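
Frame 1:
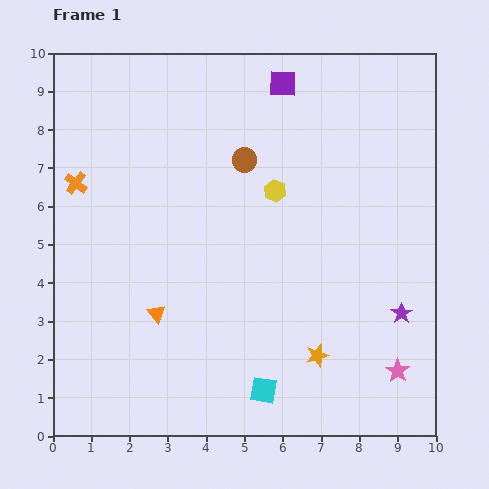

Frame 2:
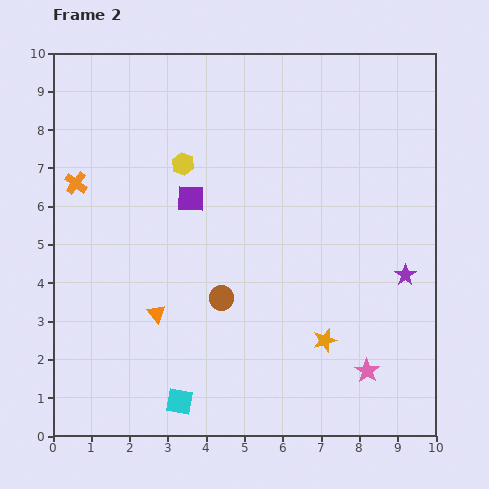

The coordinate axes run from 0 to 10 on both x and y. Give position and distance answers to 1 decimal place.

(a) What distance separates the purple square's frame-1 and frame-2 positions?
3.8

The purple square moved from (6.0, 9.2) to (3.6, 6.2), a distance of √(2.4² + 3.0²) ≈ 3.8.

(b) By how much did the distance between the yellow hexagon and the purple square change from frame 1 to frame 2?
-1.9

Distance in frame 1: 2.8. Distance in frame 2: 0.9.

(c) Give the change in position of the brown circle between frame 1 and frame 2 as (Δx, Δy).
(-0.6, -3.6)

The brown circle was at (5.0, 7.2) in frame 1 and (4.4, 3.6) in frame 2.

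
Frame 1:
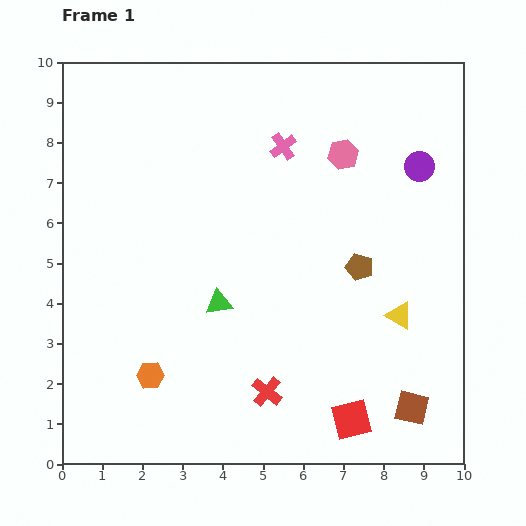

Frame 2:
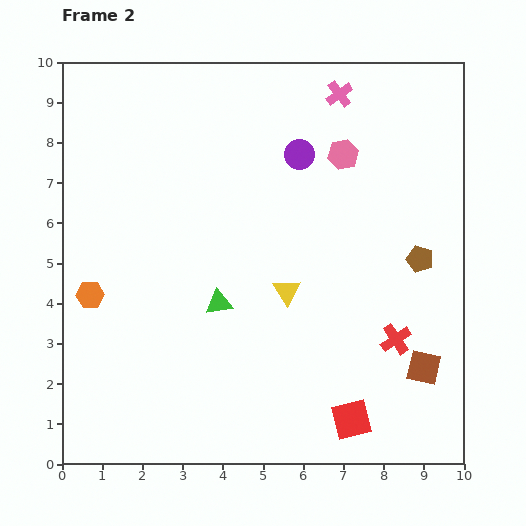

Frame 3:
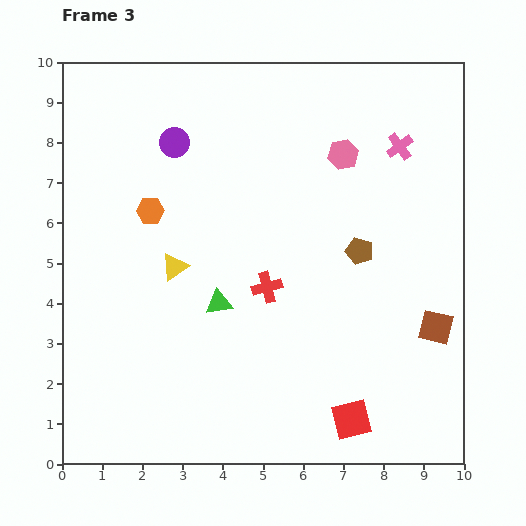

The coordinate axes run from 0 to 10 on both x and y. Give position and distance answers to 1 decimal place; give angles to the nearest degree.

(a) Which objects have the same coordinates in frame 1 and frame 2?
the red square, the green triangle, the pink hexagon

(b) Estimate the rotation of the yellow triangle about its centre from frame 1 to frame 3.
55° clockwise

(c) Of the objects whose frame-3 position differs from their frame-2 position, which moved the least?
the brown square

(moved 1.0)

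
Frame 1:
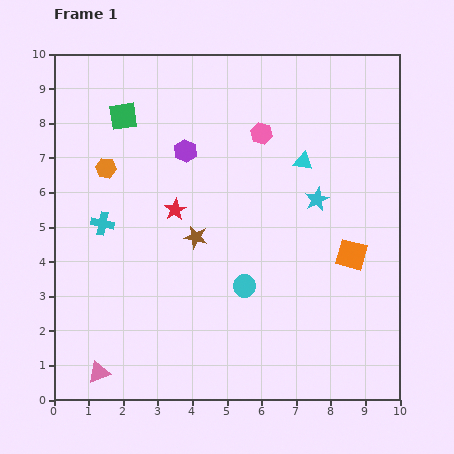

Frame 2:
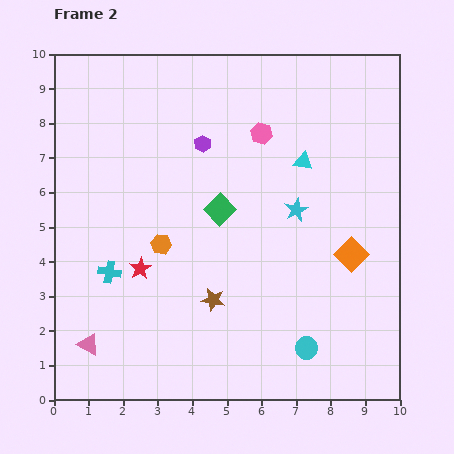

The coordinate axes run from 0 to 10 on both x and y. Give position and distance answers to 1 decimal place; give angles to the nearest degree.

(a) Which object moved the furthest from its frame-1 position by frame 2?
the green square

(moved 3.9; next 2.7)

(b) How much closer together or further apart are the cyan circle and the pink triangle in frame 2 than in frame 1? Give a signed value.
+1.4

Distance in frame 1: 4.9. Distance in frame 2: 6.3.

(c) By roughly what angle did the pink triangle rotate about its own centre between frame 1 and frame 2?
48° clockwise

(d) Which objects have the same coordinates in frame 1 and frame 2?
the orange square, the pink hexagon, the cyan triangle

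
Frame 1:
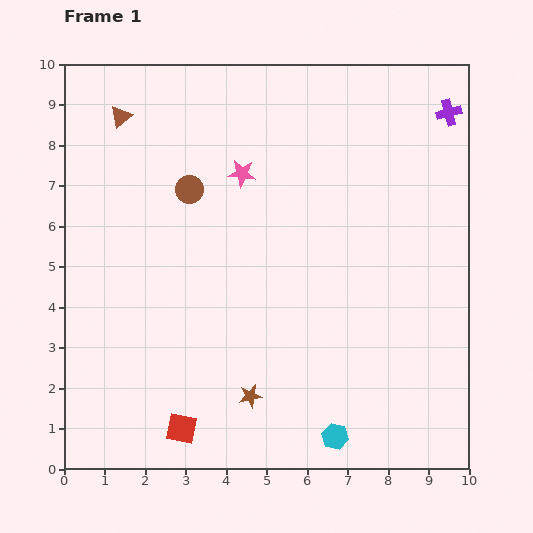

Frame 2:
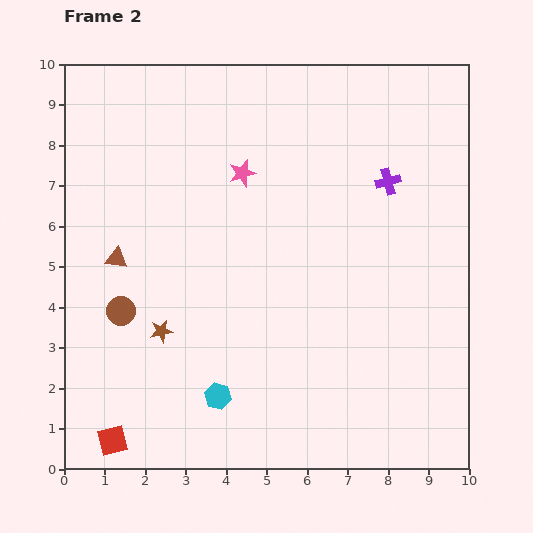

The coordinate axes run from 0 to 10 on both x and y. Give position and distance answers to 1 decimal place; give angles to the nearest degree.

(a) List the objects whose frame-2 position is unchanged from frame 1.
the pink star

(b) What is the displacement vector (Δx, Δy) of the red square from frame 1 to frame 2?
(-1.7, -0.3)

The red square was at (2.9, 1.0) in frame 1 and (1.2, 0.7) in frame 2.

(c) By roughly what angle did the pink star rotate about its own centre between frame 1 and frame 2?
22° counter-clockwise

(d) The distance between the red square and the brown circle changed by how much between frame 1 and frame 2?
-2.7

Distance in frame 1: 5.9. Distance in frame 2: 3.2.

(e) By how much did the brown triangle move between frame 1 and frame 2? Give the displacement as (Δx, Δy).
(-0.1, -3.5)

The brown triangle was at (1.4, 8.7) in frame 1 and (1.3, 5.2) in frame 2.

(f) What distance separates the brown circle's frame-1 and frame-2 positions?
3.4

The brown circle moved from (3.1, 6.9) to (1.4, 3.9), a distance of √(1.7² + 3.0²) ≈ 3.4.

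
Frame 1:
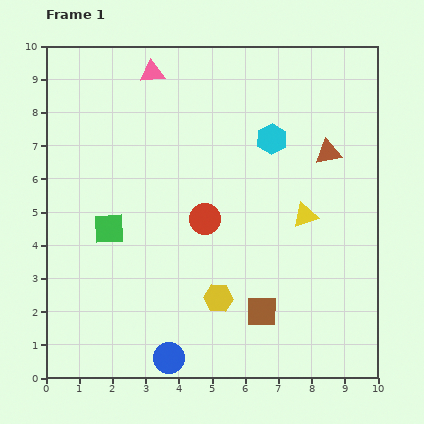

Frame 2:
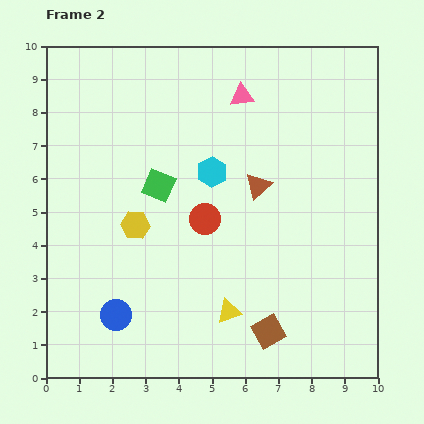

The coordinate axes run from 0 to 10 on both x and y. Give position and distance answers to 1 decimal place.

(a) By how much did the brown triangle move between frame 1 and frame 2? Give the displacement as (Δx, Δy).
(-2.1, -1.0)

The brown triangle was at (8.5, 6.8) in frame 1 and (6.4, 5.8) in frame 2.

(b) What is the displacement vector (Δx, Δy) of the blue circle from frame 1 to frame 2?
(-1.6, 1.3)

The blue circle was at (3.7, 0.6) in frame 1 and (2.1, 1.9) in frame 2.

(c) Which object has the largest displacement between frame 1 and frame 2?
the yellow triangle

(moved 3.7; next 3.3)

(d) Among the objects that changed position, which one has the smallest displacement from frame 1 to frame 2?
the brown square

(moved 0.6)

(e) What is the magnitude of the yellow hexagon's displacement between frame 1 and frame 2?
3.3

The yellow hexagon moved from (5.2, 2.4) to (2.7, 4.6), a distance of √(2.5² + 2.2²) ≈ 3.3.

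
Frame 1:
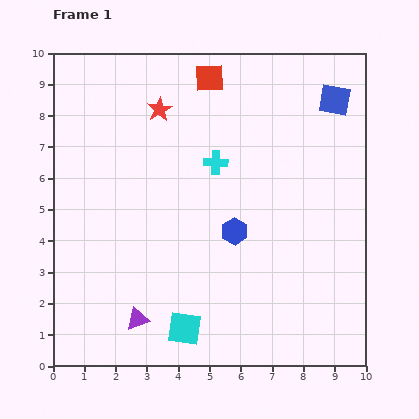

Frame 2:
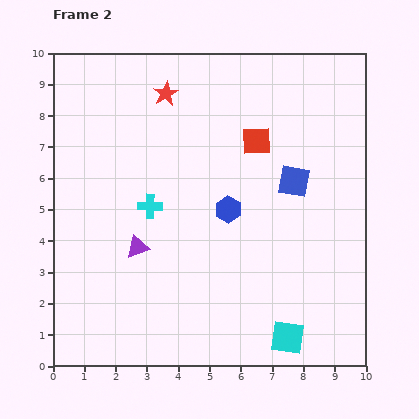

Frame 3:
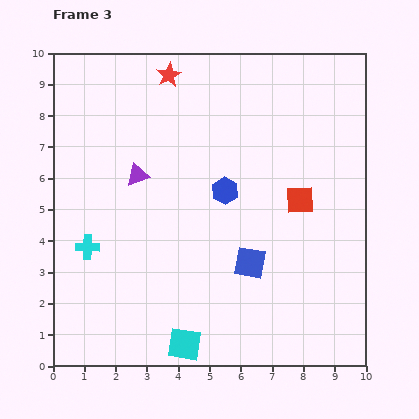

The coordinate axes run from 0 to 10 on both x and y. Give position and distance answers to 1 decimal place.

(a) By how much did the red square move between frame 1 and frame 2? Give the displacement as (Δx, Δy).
(1.5, -2.0)

The red square was at (5.0, 9.2) in frame 1 and (6.5, 7.2) in frame 2.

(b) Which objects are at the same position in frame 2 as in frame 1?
none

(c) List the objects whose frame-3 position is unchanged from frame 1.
none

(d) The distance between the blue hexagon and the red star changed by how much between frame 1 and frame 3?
-0.5

Distance in frame 1: 4.6. Distance in frame 3: 4.1.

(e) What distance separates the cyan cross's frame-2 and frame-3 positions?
2.4

The cyan cross moved from (3.1, 5.1) to (1.1, 3.8), a distance of √(2.0² + 1.3²) ≈ 2.4.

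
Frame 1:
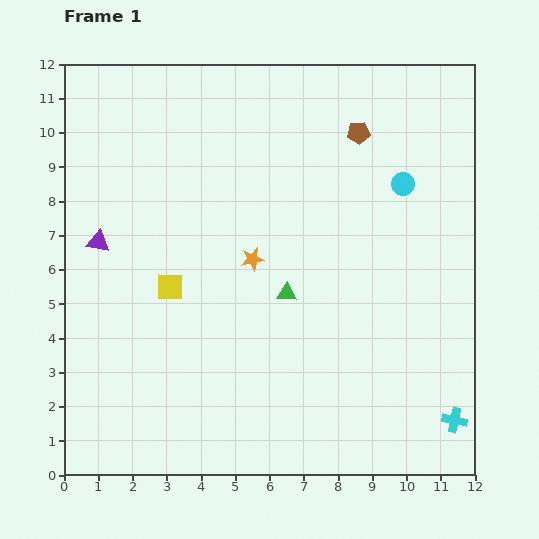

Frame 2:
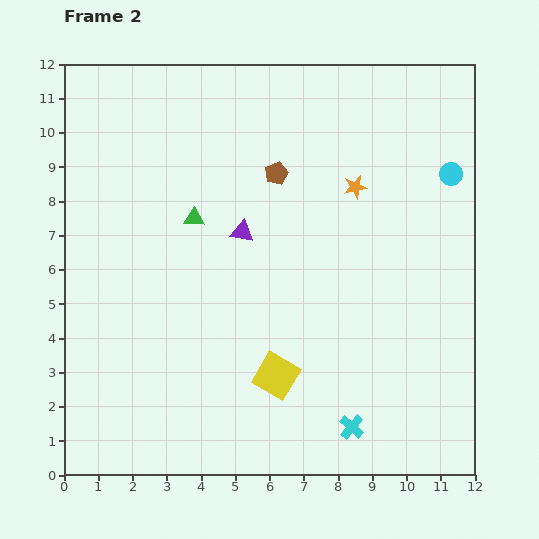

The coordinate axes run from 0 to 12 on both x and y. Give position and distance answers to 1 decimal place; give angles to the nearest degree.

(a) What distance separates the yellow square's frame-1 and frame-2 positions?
4.0

The yellow square moved from (3.1, 5.5) to (6.2, 2.9), a distance of √(3.1² + 2.6²) ≈ 4.0.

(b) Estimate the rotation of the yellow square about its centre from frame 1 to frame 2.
30° clockwise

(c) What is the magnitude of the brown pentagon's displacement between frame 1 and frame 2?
2.7

The brown pentagon moved from (8.6, 10.0) to (6.2, 8.8), a distance of √(2.4² + 1.2²) ≈ 2.7.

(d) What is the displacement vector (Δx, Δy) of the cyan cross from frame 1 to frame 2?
(-3.0, -0.2)

The cyan cross was at (11.4, 1.6) in frame 1 and (8.4, 1.4) in frame 2.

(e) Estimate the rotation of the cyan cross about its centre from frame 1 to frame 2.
29° clockwise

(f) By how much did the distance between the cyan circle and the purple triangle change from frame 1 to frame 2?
-2.8

Distance in frame 1: 9.1. Distance in frame 2: 6.3.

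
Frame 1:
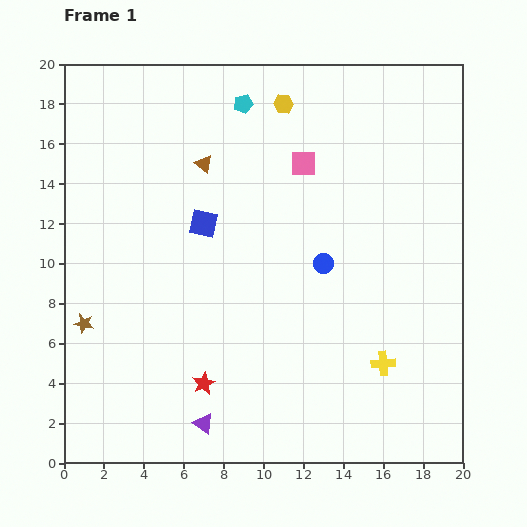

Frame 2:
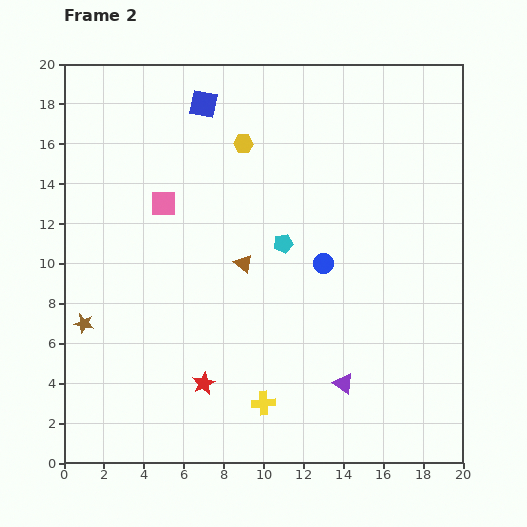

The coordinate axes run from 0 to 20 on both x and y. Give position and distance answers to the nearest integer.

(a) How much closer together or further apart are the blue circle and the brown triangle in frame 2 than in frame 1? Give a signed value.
-4

Distance in frame 1: 8. Distance in frame 2: 4.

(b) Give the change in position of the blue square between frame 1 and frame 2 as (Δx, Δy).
(0, 6)

The blue square was at (7, 12) in frame 1 and (7, 18) in frame 2.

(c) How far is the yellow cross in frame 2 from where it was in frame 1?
6

The yellow cross moved from (16, 5) to (10, 3), a distance of √(6² + 2²) ≈ 6.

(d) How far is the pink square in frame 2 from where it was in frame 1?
7

The pink square moved from (12, 15) to (5, 13), a distance of √(7² + 2²) ≈ 7.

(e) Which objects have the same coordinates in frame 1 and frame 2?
the brown star, the blue circle, the red star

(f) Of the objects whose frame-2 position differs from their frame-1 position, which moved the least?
the yellow hexagon

(moved 3)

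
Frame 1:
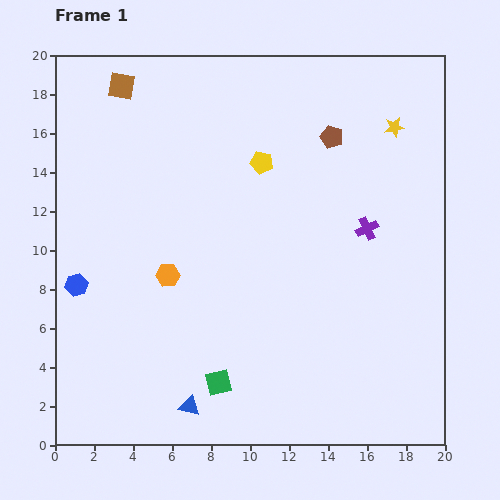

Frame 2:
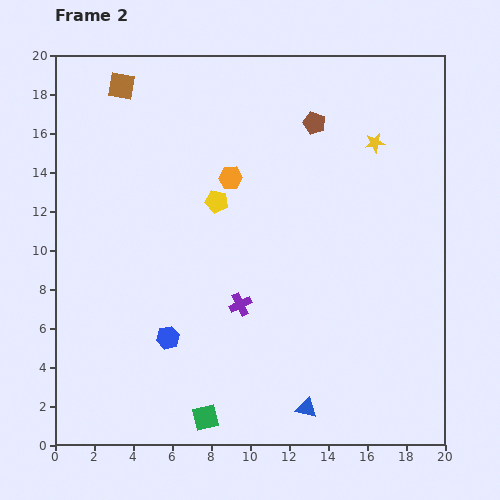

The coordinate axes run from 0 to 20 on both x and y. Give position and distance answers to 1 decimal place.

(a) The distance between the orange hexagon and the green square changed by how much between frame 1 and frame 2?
+6.3

Distance in frame 1: 6.1. Distance in frame 2: 12.4.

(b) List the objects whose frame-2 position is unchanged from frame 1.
the brown square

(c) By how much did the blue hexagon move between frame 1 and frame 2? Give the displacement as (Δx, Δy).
(4.7, -2.7)

The blue hexagon was at (1.1, 8.2) in frame 1 and (5.8, 5.5) in frame 2.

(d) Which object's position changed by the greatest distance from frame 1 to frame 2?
the purple cross

(moved 7.6; next 6.0)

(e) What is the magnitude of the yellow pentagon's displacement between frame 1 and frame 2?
3.0

The yellow pentagon moved from (10.6, 14.5) to (8.3, 12.5), a distance of √(2.3² + 2.0²) ≈ 3.0.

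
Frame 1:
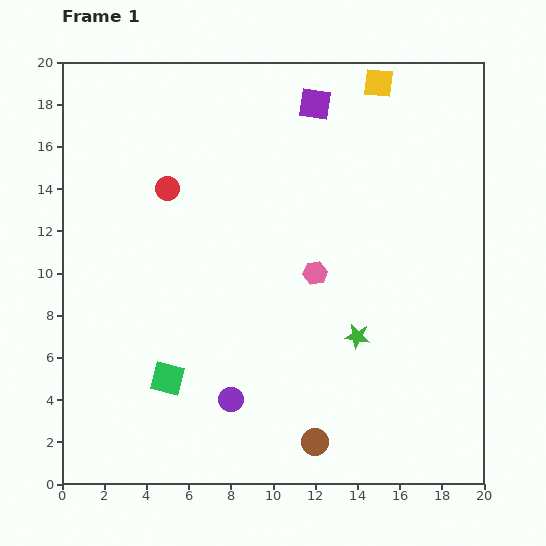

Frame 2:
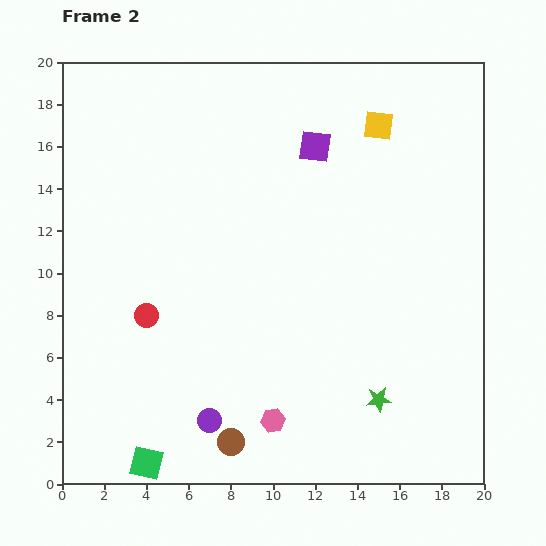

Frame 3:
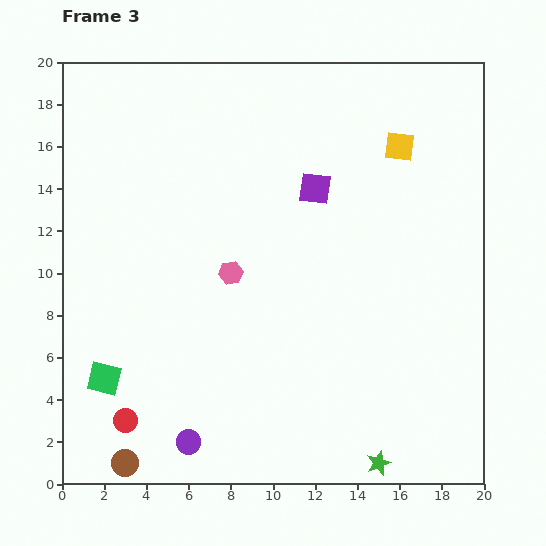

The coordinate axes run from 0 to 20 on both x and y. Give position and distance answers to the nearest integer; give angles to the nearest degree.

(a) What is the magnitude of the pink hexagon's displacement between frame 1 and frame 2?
7

The pink hexagon moved from (12, 10) to (10, 3), a distance of √(2² + 7²) ≈ 7.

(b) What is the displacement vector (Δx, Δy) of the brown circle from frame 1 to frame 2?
(-4, 0)

The brown circle was at (12, 2) in frame 1 and (8, 2) in frame 2.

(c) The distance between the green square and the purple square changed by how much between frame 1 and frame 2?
+2

Distance in frame 1: 15. Distance in frame 2: 17.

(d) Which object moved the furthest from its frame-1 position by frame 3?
the red circle

(moved 11; next 9)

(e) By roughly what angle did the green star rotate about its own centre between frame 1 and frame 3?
30° counter-clockwise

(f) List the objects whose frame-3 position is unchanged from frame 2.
none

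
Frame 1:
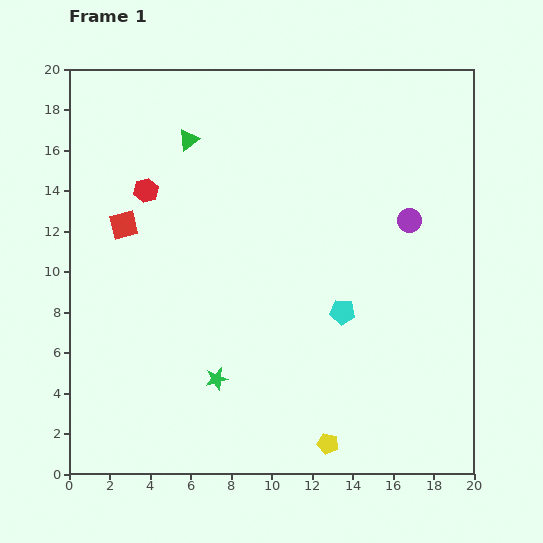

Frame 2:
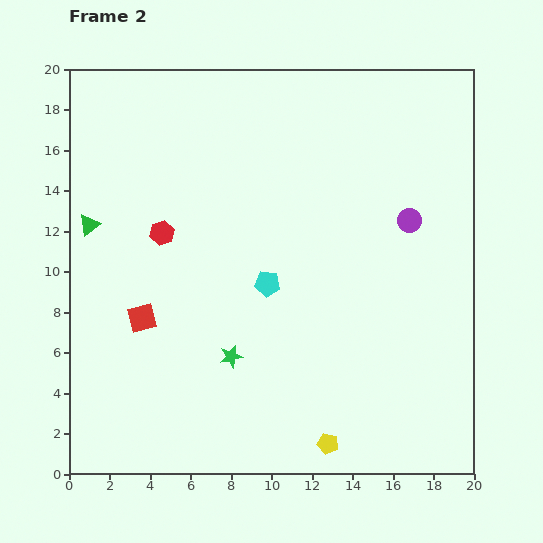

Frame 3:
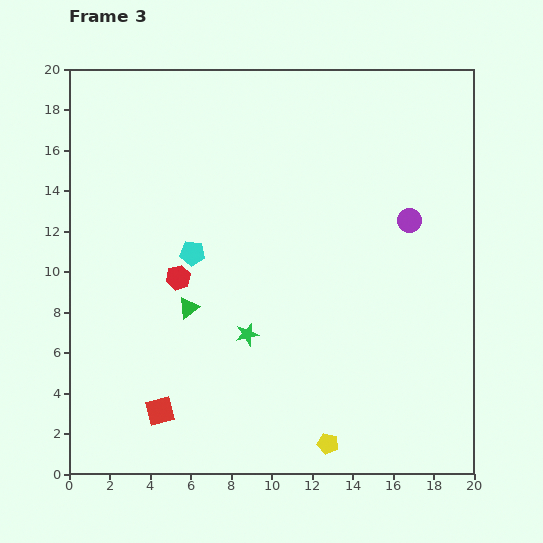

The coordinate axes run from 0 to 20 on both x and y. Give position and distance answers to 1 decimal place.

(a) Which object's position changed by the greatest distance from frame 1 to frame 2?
the green triangle

(moved 6.5; next 4.7)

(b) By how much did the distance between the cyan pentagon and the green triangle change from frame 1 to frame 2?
-2.1

Distance in frame 1: 11.4. Distance in frame 2: 9.3.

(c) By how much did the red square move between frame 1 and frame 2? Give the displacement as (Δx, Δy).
(0.9, -4.6)

The red square was at (2.7, 12.3) in frame 1 and (3.6, 7.7) in frame 2.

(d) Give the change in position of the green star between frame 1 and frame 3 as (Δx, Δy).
(1.5, 2.2)

The green star was at (7.3, 4.7) in frame 1 and (8.8, 6.9) in frame 3.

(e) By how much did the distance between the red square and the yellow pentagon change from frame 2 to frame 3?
-2.6

Distance in frame 2: 11.1. Distance in frame 3: 8.5.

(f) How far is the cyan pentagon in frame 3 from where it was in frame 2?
4.0

The cyan pentagon moved from (9.8, 9.4) to (6.1, 10.9), a distance of √(3.7² + 1.5²) ≈ 4.0.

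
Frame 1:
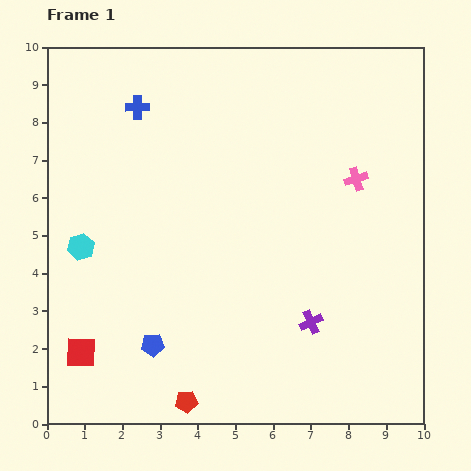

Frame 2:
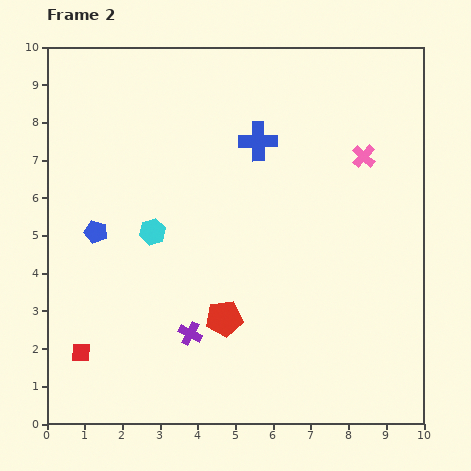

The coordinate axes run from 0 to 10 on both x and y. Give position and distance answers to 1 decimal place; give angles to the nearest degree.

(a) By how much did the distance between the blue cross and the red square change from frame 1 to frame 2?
+0.6

Distance in frame 1: 6.7. Distance in frame 2: 7.3.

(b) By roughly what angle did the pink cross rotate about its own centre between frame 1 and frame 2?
30° counter-clockwise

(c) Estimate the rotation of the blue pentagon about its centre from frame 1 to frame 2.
20° clockwise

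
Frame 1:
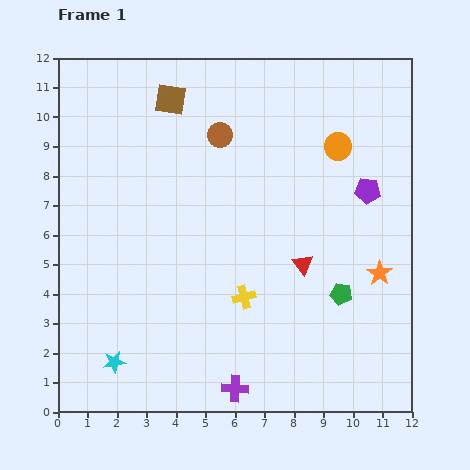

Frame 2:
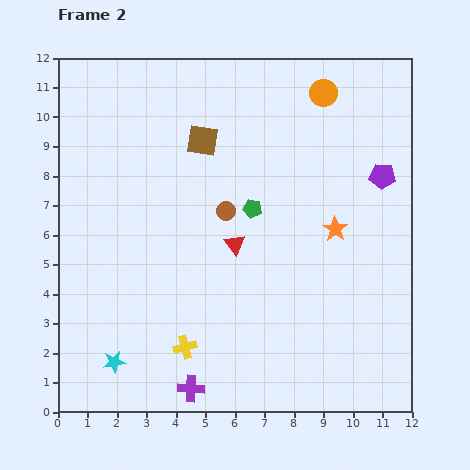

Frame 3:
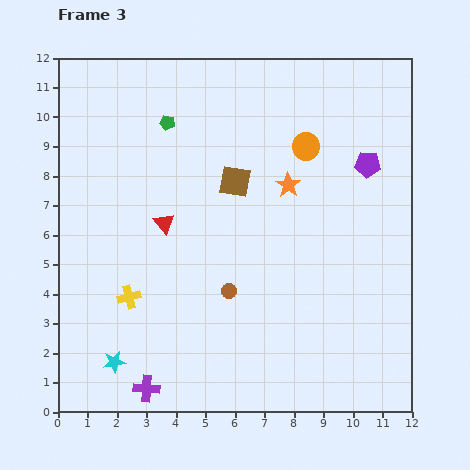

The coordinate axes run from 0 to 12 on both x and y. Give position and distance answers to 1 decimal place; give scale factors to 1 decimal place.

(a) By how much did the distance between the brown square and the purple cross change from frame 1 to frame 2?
-1.6

Distance in frame 1: 10.0. Distance in frame 2: 8.4.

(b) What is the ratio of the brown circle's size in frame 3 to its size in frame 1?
0.6×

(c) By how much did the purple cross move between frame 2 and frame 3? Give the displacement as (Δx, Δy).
(-1.5, 0.0)

The purple cross was at (4.5, 0.8) in frame 2 and (3.0, 0.8) in frame 3.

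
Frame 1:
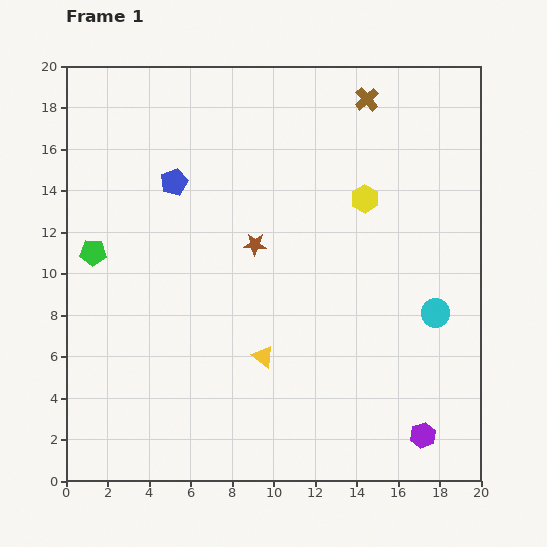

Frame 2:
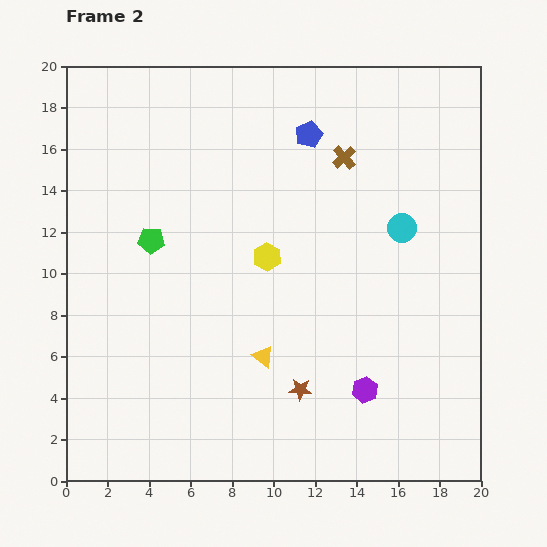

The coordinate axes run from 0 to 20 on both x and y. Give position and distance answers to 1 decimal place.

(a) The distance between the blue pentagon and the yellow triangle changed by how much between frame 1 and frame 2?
+1.5

Distance in frame 1: 9.4. Distance in frame 2: 10.9.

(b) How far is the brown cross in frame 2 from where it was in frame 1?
3.0

The brown cross moved from (14.5, 18.4) to (13.4, 15.6), a distance of √(1.1² + 2.8²) ≈ 3.0.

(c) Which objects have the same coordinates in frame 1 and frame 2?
the yellow triangle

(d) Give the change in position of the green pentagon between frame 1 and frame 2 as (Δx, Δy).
(2.8, 0.6)

The green pentagon was at (1.3, 11.0) in frame 1 and (4.1, 11.6) in frame 2.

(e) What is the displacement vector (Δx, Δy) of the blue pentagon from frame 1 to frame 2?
(6.5, 2.3)

The blue pentagon was at (5.2, 14.4) in frame 1 and (11.7, 16.7) in frame 2.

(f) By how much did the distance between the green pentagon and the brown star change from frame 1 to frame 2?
+2.4

Distance in frame 1: 7.8. Distance in frame 2: 10.2.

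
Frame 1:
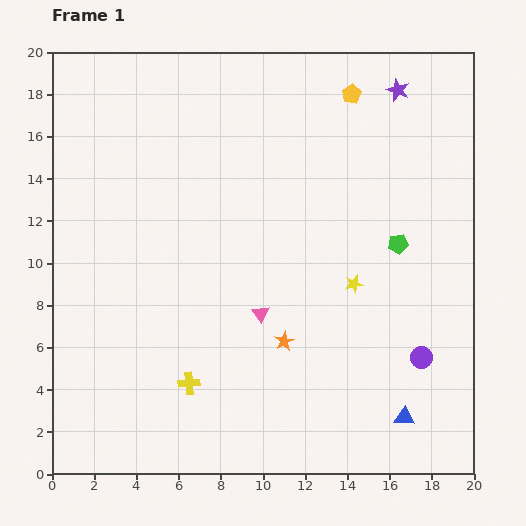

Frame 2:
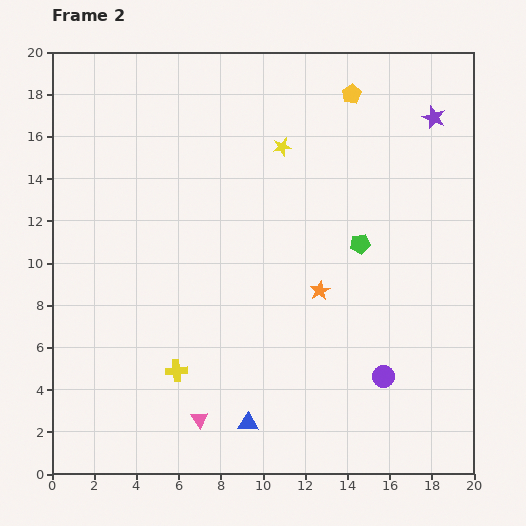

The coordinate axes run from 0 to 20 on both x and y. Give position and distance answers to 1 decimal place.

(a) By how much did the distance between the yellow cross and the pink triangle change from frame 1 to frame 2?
-2.2

Distance in frame 1: 4.7. Distance in frame 2: 2.5.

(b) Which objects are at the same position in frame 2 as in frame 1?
the yellow pentagon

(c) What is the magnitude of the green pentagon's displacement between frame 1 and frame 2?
1.8

The green pentagon moved from (16.4, 10.9) to (14.6, 10.9), a distance of √(1.8² + 0.0²) ≈ 1.8.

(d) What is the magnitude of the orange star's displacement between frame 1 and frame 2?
2.9

The orange star moved from (11.0, 6.3) to (12.7, 8.7), a distance of √(1.7² + 2.4²) ≈ 2.9.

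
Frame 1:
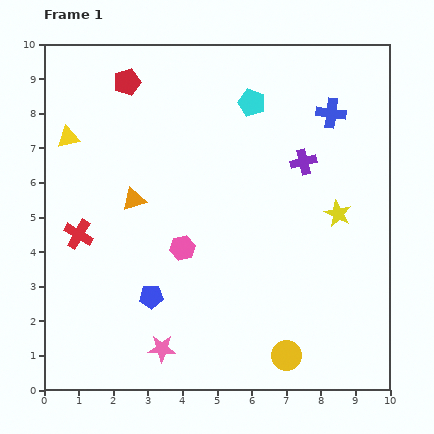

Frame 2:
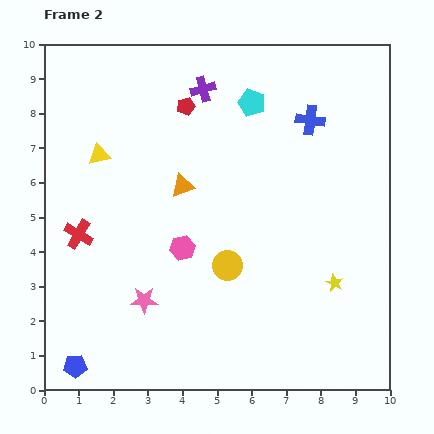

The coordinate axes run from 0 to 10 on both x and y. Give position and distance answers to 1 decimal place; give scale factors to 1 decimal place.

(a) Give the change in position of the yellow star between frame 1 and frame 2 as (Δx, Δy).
(-0.1, -2.0)

The yellow star was at (8.5, 5.1) in frame 1 and (8.4, 3.1) in frame 2.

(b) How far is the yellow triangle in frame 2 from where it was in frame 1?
1.0

The yellow triangle moved from (0.7, 7.3) to (1.6, 6.8), a distance of √(0.9² + 0.5²) ≈ 1.0.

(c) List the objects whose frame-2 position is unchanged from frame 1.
the cyan pentagon, the red cross, the pink hexagon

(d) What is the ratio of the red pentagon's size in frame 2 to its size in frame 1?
0.7×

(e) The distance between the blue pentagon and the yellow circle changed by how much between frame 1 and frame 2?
+1.0

Distance in frame 1: 4.3. Distance in frame 2: 5.3.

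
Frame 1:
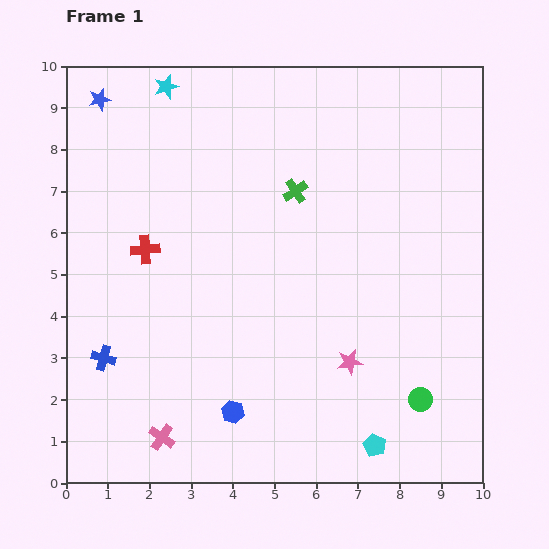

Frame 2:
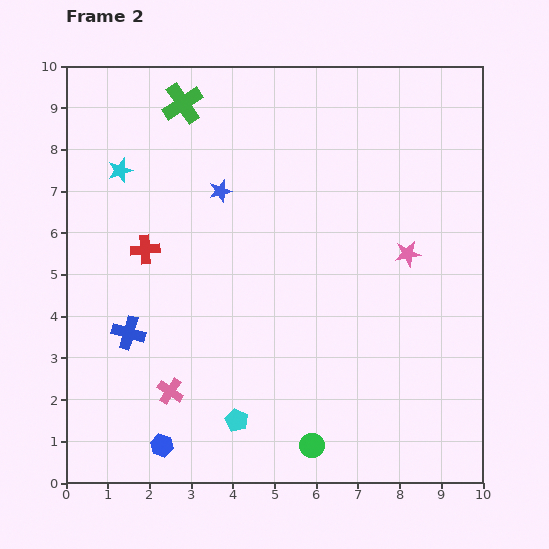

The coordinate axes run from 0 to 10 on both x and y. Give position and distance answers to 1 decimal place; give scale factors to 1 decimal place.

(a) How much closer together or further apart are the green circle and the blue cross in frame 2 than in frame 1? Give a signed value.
-2.5

Distance in frame 1: 7.7. Distance in frame 2: 5.2.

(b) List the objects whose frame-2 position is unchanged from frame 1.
the red cross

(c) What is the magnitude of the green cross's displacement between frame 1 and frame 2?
3.4

The green cross moved from (5.5, 7.0) to (2.8, 9.1), a distance of √(2.7² + 2.1²) ≈ 3.4.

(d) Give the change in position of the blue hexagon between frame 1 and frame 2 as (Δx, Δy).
(-1.7, -0.8)

The blue hexagon was at (4.0, 1.7) in frame 1 and (2.3, 0.9) in frame 2.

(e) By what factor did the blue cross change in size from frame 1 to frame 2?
1.3×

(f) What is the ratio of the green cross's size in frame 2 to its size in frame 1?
1.6×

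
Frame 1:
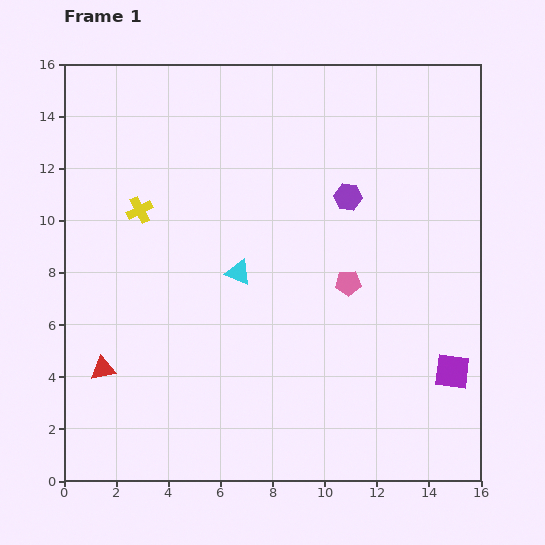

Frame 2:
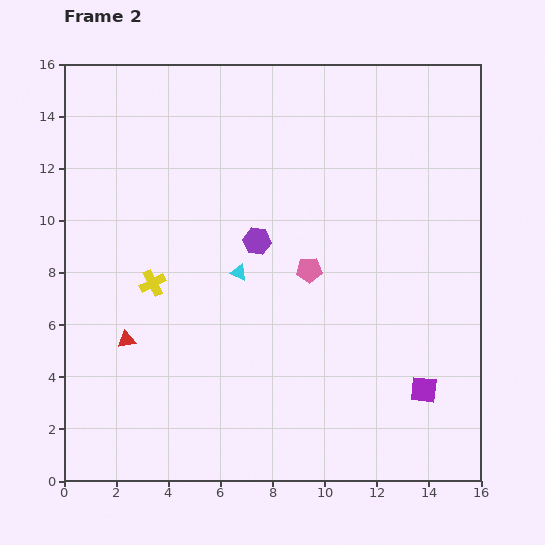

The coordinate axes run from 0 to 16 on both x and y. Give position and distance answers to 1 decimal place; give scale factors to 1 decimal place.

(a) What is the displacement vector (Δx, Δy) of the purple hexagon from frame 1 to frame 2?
(-3.5, -1.7)

The purple hexagon was at (10.9, 10.9) in frame 1 and (7.4, 9.2) in frame 2.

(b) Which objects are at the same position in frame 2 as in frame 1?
the cyan triangle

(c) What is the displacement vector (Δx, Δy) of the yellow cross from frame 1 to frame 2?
(0.5, -2.8)

The yellow cross was at (2.9, 10.4) in frame 1 and (3.4, 7.6) in frame 2.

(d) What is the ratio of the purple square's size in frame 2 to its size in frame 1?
0.7×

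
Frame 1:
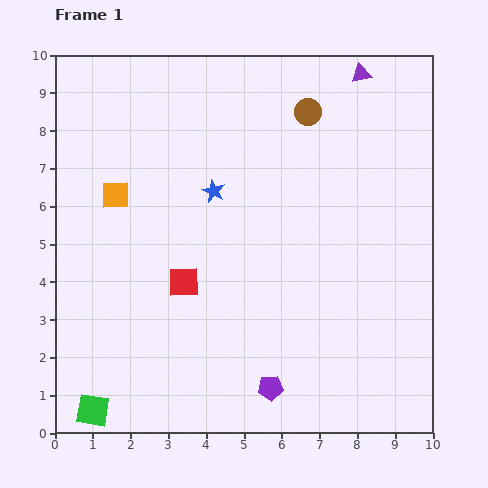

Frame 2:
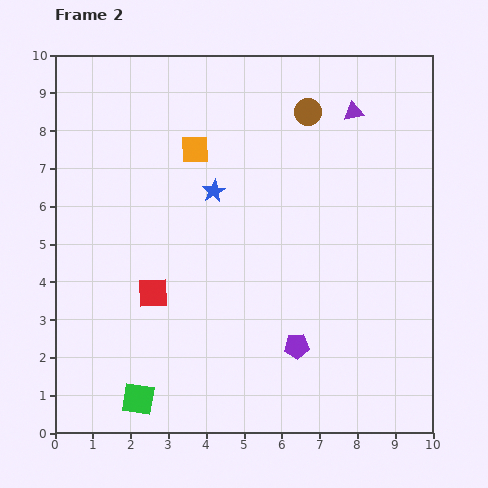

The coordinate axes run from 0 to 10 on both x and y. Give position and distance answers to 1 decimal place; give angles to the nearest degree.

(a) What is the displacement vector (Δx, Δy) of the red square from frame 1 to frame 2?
(-0.8, -0.3)

The red square was at (3.4, 4.0) in frame 1 and (2.6, 3.7) in frame 2.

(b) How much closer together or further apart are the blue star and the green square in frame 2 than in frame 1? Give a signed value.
-0.7

Distance in frame 1: 6.6. Distance in frame 2: 5.9.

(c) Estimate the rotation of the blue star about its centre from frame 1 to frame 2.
18° clockwise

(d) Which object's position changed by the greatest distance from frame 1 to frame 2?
the orange square

(moved 2.4; next 1.3)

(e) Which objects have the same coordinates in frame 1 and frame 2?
the blue star, the brown circle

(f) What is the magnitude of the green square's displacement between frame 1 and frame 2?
1.2

The green square moved from (1.0, 0.6) to (2.2, 0.9), a distance of √(1.2² + 0.3²) ≈ 1.2.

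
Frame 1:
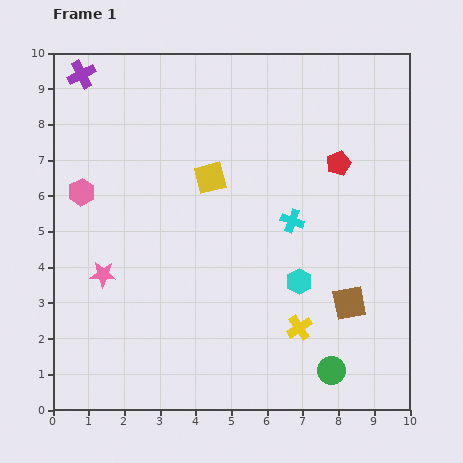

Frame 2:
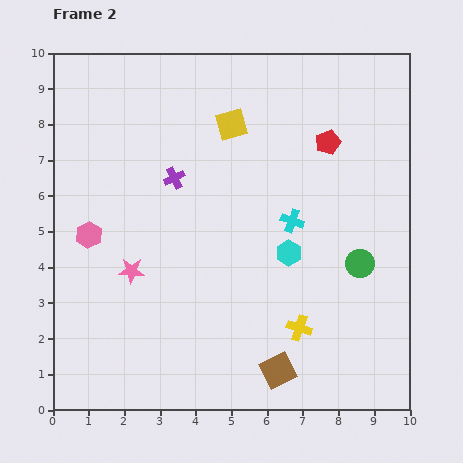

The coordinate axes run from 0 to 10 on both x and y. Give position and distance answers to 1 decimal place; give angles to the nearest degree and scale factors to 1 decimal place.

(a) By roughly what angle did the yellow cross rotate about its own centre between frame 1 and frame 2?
38° counter-clockwise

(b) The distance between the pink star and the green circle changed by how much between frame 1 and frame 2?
-0.5

Distance in frame 1: 6.9. Distance in frame 2: 6.4.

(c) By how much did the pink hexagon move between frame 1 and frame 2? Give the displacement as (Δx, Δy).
(0.2, -1.2)

The pink hexagon was at (0.8, 6.1) in frame 1 and (1.0, 4.9) in frame 2.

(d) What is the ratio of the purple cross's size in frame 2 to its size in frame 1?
0.8×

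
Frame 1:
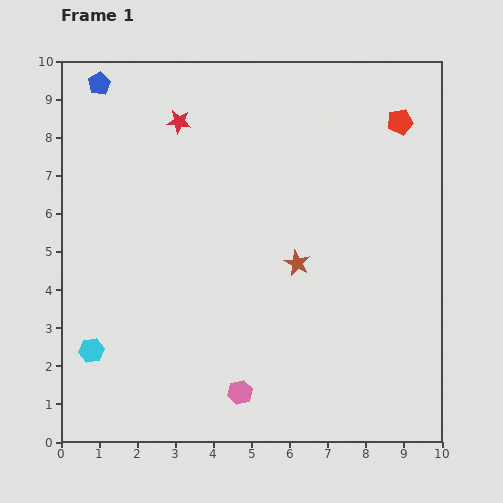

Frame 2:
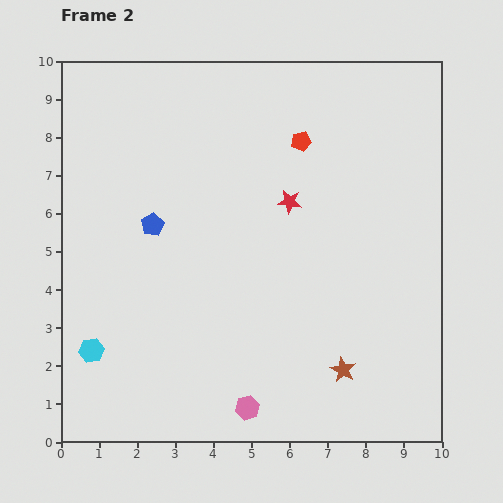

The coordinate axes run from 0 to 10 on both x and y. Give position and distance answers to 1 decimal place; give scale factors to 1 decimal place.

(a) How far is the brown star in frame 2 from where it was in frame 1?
3.0

The brown star moved from (6.2, 4.7) to (7.4, 1.9), a distance of √(1.2² + 2.8²) ≈ 3.0.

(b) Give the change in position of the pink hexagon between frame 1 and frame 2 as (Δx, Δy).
(0.2, -0.4)

The pink hexagon was at (4.7, 1.3) in frame 1 and (4.9, 0.9) in frame 2.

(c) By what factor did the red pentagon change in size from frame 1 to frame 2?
0.8×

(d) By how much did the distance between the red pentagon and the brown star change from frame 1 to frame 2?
+1.5

Distance in frame 1: 4.6. Distance in frame 2: 6.1.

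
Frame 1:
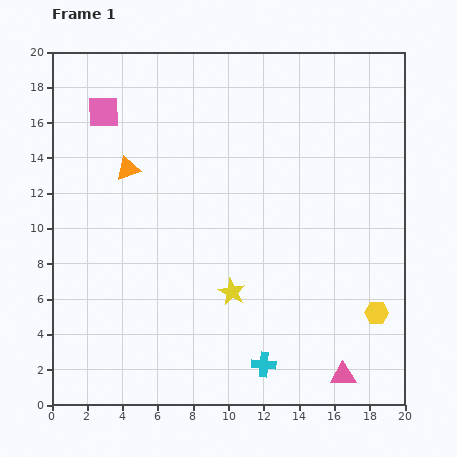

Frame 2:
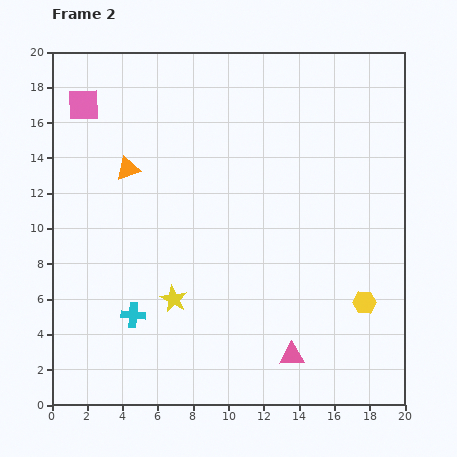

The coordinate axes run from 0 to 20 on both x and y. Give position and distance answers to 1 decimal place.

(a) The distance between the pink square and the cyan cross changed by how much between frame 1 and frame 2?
-4.7

Distance in frame 1: 16.9. Distance in frame 2: 12.2.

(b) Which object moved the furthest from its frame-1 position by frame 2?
the cyan cross

(moved 7.9; next 3.3)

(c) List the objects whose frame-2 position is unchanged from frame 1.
the orange triangle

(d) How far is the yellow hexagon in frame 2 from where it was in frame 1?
0.9

The yellow hexagon moved from (18.4, 5.2) to (17.7, 5.8), a distance of √(0.7² + 0.6²) ≈ 0.9.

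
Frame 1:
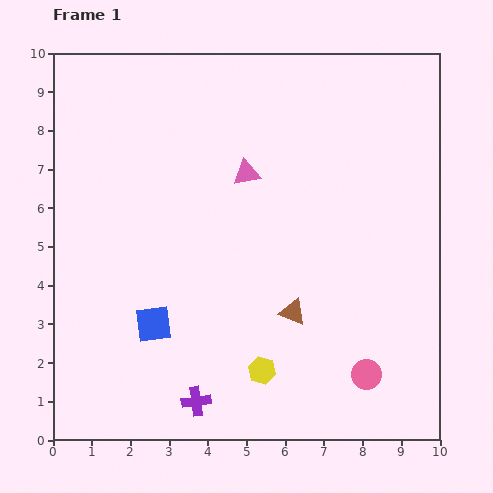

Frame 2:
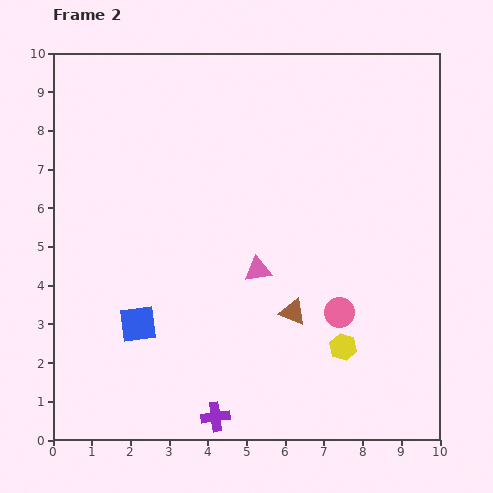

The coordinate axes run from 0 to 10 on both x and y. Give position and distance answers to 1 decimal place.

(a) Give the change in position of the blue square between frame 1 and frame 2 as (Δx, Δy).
(-0.4, 0.0)

The blue square was at (2.6, 3.0) in frame 1 and (2.2, 3.0) in frame 2.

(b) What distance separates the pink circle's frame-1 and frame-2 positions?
1.7

The pink circle moved from (8.1, 1.7) to (7.4, 3.3), a distance of √(0.7² + 1.6²) ≈ 1.7.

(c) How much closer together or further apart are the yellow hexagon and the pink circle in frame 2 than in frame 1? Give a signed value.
-1.8

Distance in frame 1: 2.7. Distance in frame 2: 0.9.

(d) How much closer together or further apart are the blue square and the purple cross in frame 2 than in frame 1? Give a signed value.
+0.8

Distance in frame 1: 2.3. Distance in frame 2: 3.1.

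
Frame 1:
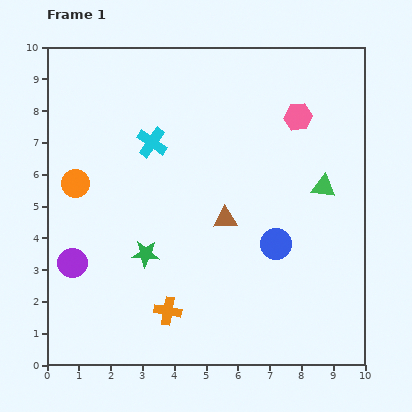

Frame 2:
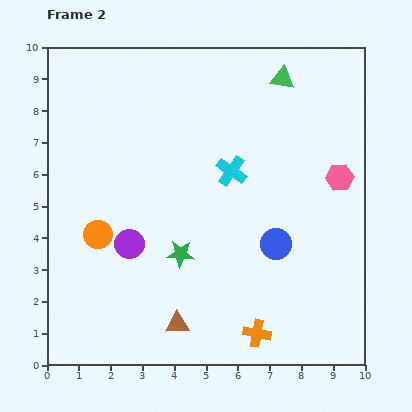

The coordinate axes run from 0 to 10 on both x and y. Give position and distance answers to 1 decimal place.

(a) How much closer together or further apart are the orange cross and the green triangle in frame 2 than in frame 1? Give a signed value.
+1.7

Distance in frame 1: 6.3. Distance in frame 2: 8.0.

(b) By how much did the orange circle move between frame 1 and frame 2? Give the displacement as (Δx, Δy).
(0.7, -1.6)

The orange circle was at (0.9, 5.7) in frame 1 and (1.6, 4.1) in frame 2.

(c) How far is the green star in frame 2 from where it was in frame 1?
1.1

The green star moved from (3.1, 3.5) to (4.2, 3.5), a distance of √(1.1² + 0.0²) ≈ 1.1.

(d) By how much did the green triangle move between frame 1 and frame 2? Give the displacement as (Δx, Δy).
(-1.3, 3.4)

The green triangle was at (8.7, 5.6) in frame 1 and (7.4, 9.0) in frame 2.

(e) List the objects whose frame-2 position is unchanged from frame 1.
the blue circle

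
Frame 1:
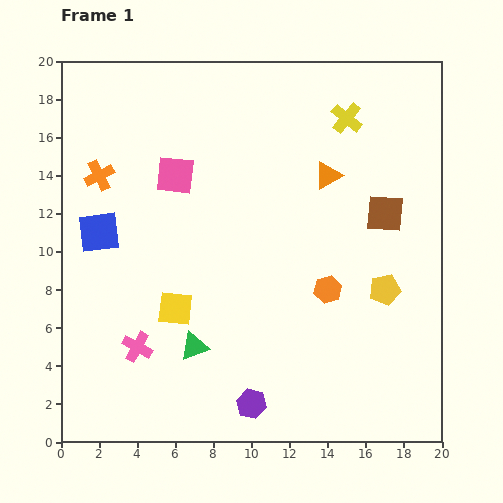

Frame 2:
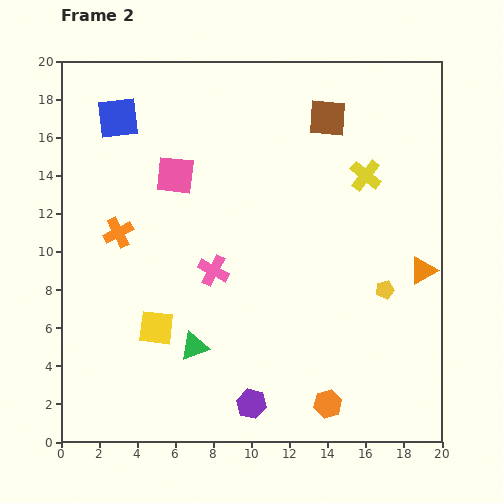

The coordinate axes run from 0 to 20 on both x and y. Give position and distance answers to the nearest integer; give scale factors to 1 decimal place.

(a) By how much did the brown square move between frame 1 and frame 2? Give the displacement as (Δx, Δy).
(-3, 5)

The brown square was at (17, 12) in frame 1 and (14, 17) in frame 2.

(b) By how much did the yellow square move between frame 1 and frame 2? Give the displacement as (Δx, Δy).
(-1, -1)

The yellow square was at (6, 7) in frame 1 and (5, 6) in frame 2.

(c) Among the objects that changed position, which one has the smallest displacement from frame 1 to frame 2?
the yellow square

(moved 1)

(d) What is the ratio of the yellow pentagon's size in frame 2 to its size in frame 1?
0.6×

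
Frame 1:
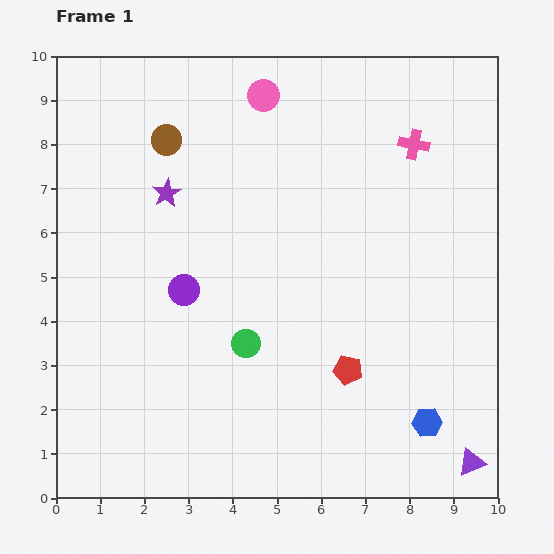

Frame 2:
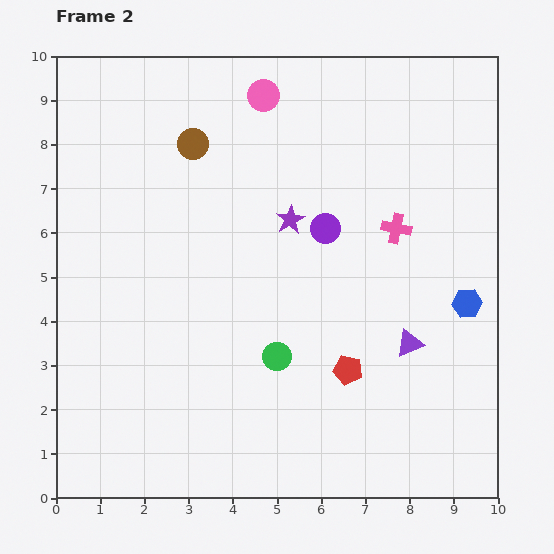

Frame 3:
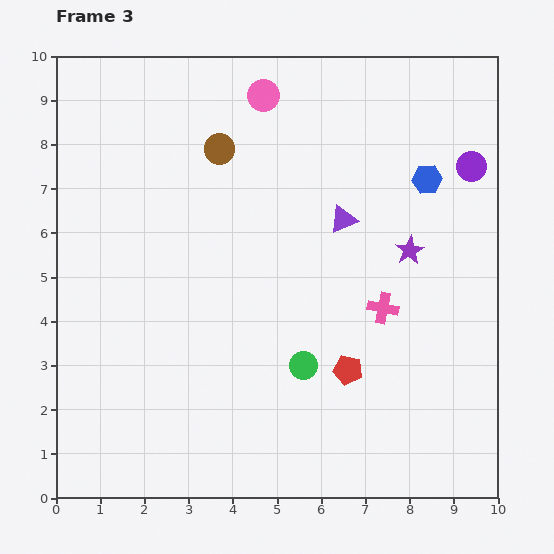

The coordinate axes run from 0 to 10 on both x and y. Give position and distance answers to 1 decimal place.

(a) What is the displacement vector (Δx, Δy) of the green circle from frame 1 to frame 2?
(0.7, -0.3)

The green circle was at (4.3, 3.5) in frame 1 and (5.0, 3.2) in frame 2.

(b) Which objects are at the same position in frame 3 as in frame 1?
the pink circle, the red pentagon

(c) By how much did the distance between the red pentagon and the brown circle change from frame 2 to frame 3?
-0.4

Distance in frame 2: 6.2. Distance in frame 3: 5.8.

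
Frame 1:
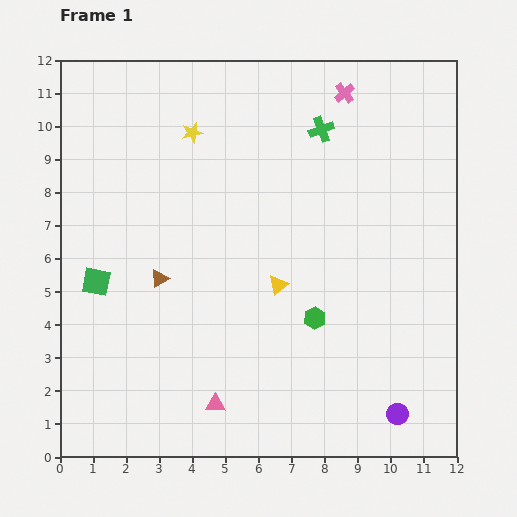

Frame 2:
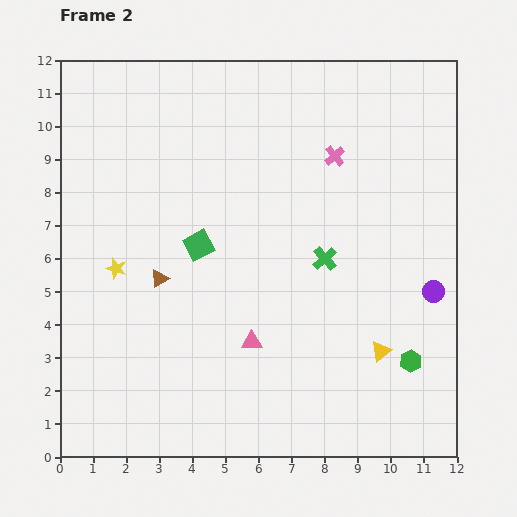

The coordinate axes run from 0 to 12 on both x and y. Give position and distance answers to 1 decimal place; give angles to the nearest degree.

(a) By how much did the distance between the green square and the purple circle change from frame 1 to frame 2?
-2.7

Distance in frame 1: 9.9. Distance in frame 2: 7.2.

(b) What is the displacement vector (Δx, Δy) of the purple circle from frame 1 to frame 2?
(1.1, 3.7)

The purple circle was at (10.2, 1.3) in frame 1 and (11.3, 5.0) in frame 2.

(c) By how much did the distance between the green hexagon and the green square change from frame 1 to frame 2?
+0.6

Distance in frame 1: 6.7. Distance in frame 2: 7.3.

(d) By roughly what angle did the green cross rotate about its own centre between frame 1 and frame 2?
21° counter-clockwise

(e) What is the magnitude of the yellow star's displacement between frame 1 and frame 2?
4.7

The yellow star moved from (4.0, 9.8) to (1.7, 5.7), a distance of √(2.3² + 4.1²) ≈ 4.7.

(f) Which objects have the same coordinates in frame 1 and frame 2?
the brown triangle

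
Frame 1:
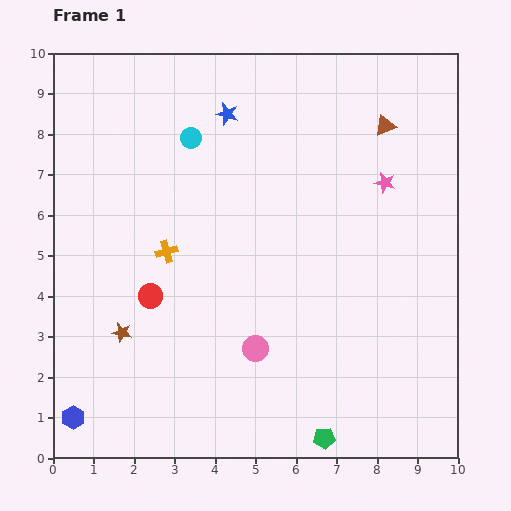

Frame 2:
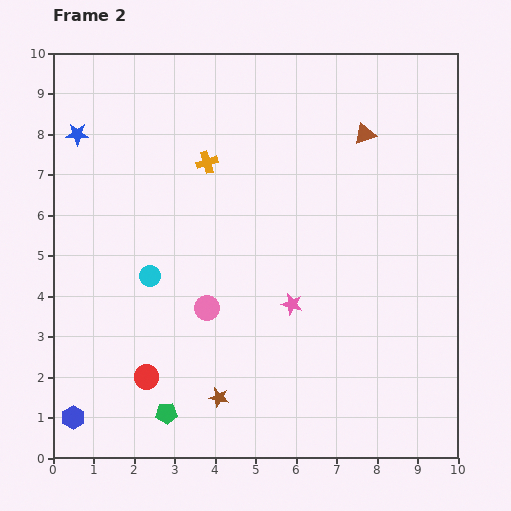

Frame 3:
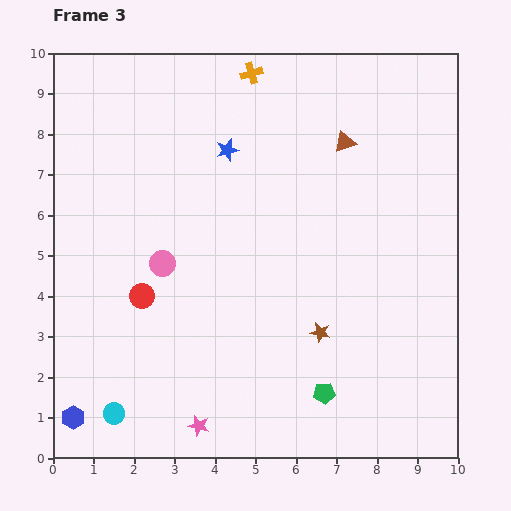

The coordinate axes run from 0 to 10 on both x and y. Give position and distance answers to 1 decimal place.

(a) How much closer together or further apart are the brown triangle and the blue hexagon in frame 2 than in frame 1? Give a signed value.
-0.5

Distance in frame 1: 10.5. Distance in frame 2: 10.0.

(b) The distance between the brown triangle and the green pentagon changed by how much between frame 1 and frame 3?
-1.6

Distance in frame 1: 7.8. Distance in frame 3: 6.2.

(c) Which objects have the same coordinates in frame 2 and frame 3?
the blue hexagon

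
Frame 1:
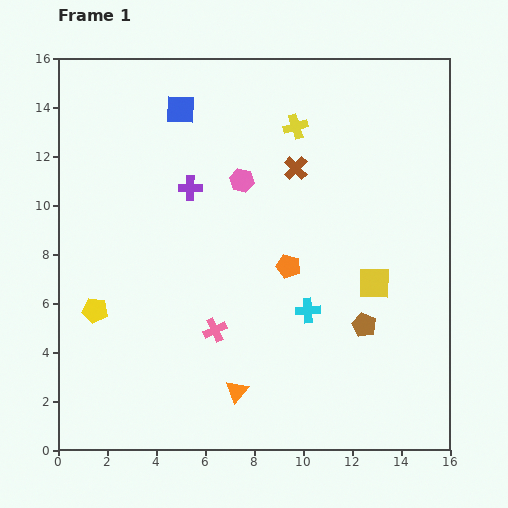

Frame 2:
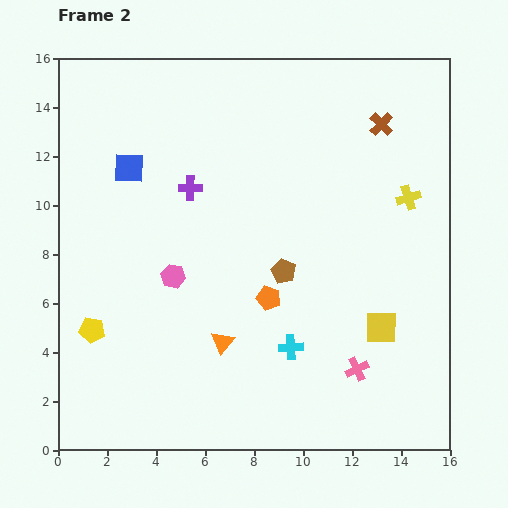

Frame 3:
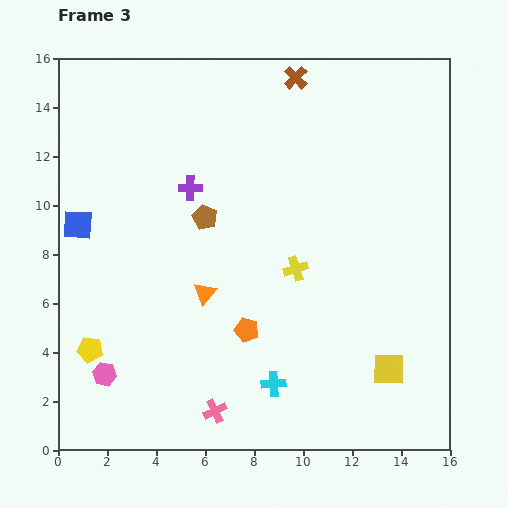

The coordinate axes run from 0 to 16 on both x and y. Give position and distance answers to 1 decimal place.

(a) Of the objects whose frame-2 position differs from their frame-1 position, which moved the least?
the yellow pentagon

(moved 0.8)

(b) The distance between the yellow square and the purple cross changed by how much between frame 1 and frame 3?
+2.5

Distance in frame 1: 8.5. Distance in frame 3: 11.0.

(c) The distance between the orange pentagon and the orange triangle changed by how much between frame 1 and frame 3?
-3.2

Distance in frame 1: 5.5. Distance in frame 3: 2.3.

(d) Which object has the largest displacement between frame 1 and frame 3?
the pink hexagon

(moved 9.7; next 7.8)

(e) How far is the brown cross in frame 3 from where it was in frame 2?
4.0

The brown cross moved from (13.2, 13.3) to (9.7, 15.2), a distance of √(3.5² + 1.9²) ≈ 4.0.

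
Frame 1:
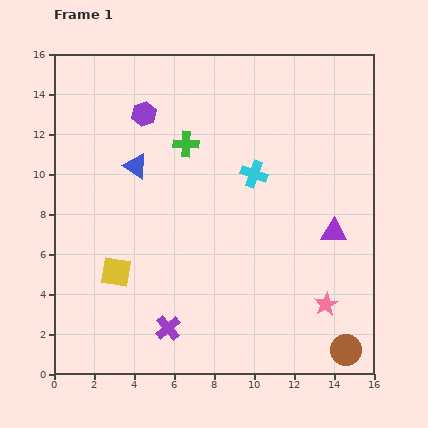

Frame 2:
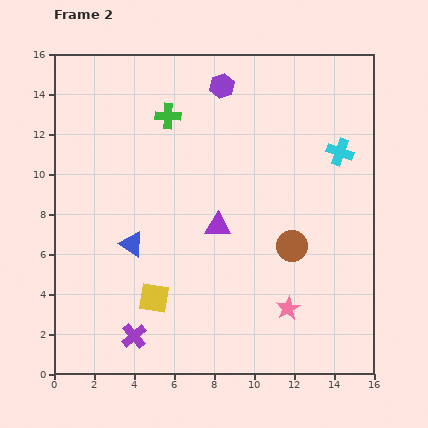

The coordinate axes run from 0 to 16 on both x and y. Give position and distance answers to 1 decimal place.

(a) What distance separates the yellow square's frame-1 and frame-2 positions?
2.3

The yellow square moved from (3.1, 5.1) to (5.0, 3.8), a distance of √(1.9² + 1.3²) ≈ 2.3.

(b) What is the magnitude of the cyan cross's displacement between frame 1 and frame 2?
4.4

The cyan cross moved from (10.0, 10.0) to (14.3, 11.1), a distance of √(4.3² + 1.1²) ≈ 4.4.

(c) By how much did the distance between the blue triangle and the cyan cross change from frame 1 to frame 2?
+5.5

Distance in frame 1: 5.9. Distance in frame 2: 11.4.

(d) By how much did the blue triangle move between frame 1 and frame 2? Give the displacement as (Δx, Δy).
(-0.2, -3.9)

The blue triangle was at (4.1, 10.4) in frame 1 and (3.9, 6.5) in frame 2.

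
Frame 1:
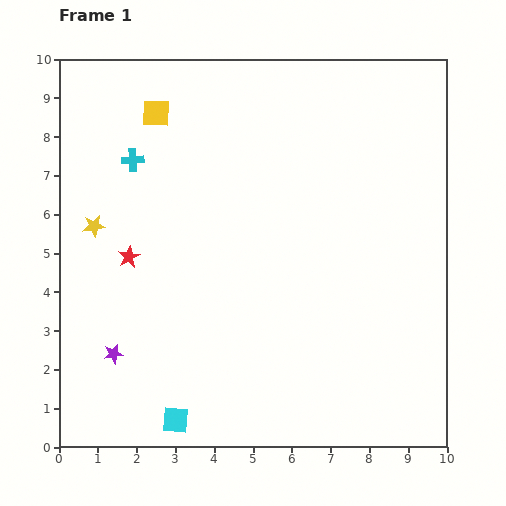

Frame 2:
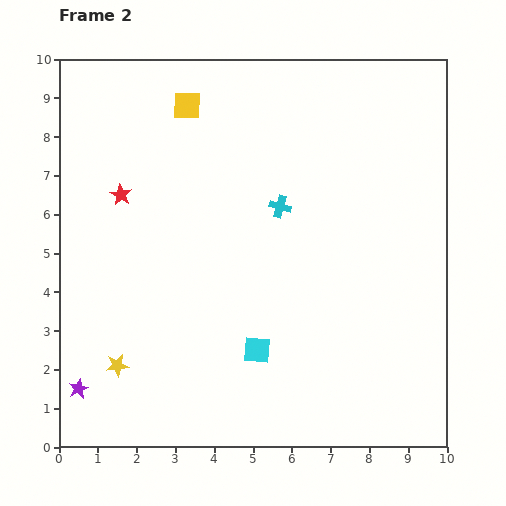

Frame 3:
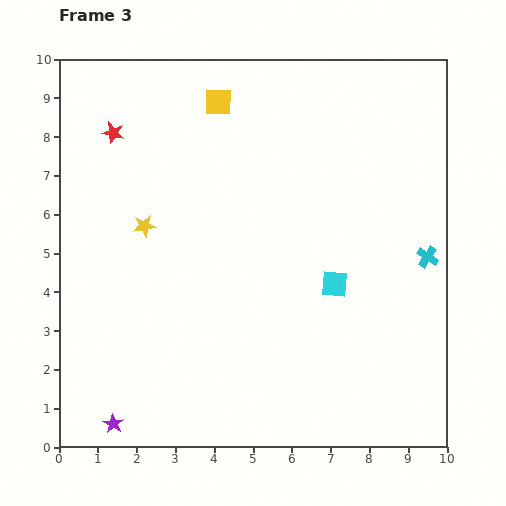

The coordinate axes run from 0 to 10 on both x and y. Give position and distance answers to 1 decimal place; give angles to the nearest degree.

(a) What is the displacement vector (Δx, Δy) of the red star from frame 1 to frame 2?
(-0.2, 1.6)

The red star was at (1.8, 4.9) in frame 1 and (1.6, 6.5) in frame 2.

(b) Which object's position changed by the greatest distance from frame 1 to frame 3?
the cyan cross

(moved 8.0; next 5.4)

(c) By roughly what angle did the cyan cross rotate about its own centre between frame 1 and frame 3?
36° clockwise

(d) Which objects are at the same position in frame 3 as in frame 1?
none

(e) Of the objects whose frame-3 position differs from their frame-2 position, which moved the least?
the yellow square

(moved 0.8)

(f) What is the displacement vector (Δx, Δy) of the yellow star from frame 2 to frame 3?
(0.7, 3.6)

The yellow star was at (1.5, 2.1) in frame 2 and (2.2, 5.7) in frame 3.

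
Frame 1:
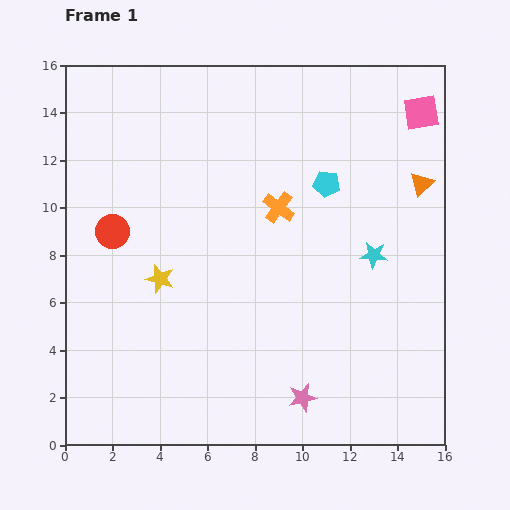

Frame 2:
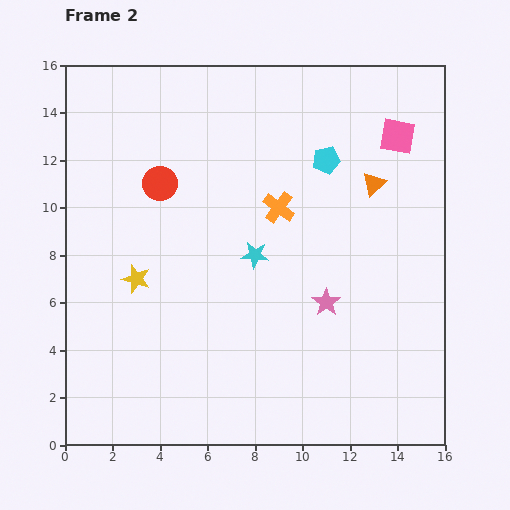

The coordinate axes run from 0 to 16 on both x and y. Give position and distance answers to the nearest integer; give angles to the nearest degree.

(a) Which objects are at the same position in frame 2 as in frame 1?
the orange cross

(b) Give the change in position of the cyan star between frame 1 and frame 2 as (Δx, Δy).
(-5, 0)

The cyan star was at (13, 8) in frame 1 and (8, 8) in frame 2.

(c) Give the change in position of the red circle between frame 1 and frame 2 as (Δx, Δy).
(2, 2)

The red circle was at (2, 9) in frame 1 and (4, 11) in frame 2.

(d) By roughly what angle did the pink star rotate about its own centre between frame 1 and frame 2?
22° counter-clockwise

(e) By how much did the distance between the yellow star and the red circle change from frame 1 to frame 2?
+1

Distance in frame 1: 3. Distance in frame 2: 4.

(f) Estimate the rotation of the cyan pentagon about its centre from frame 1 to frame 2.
20° counter-clockwise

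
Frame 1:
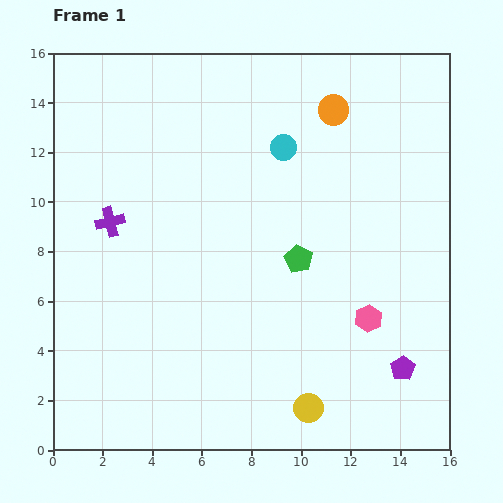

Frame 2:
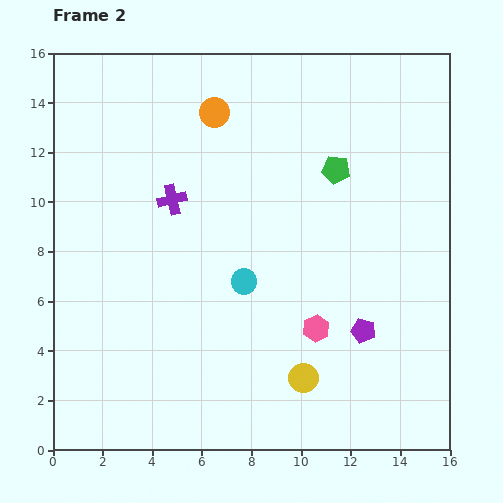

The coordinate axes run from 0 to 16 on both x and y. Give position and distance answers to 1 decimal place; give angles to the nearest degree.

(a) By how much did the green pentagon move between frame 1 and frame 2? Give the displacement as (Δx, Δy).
(1.5, 3.6)

The green pentagon was at (9.9, 7.7) in frame 1 and (11.4, 11.3) in frame 2.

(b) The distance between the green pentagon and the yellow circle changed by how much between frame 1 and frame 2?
+2.5

Distance in frame 1: 6.0. Distance in frame 2: 8.5.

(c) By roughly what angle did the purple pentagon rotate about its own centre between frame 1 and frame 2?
25° counter-clockwise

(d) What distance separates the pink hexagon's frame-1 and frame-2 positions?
2.1

The pink hexagon moved from (12.7, 5.3) to (10.6, 4.9), a distance of √(2.1² + 0.4²) ≈ 2.1.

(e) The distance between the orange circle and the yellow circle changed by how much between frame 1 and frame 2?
-0.7

Distance in frame 1: 12.0. Distance in frame 2: 11.3.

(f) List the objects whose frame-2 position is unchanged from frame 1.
none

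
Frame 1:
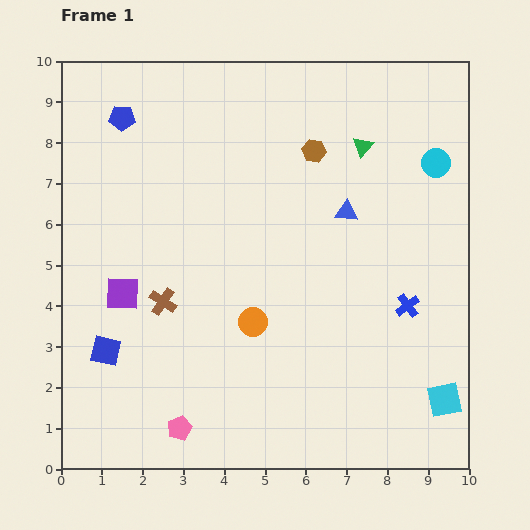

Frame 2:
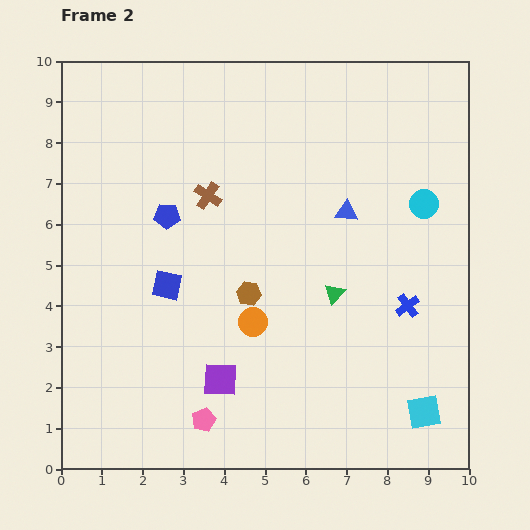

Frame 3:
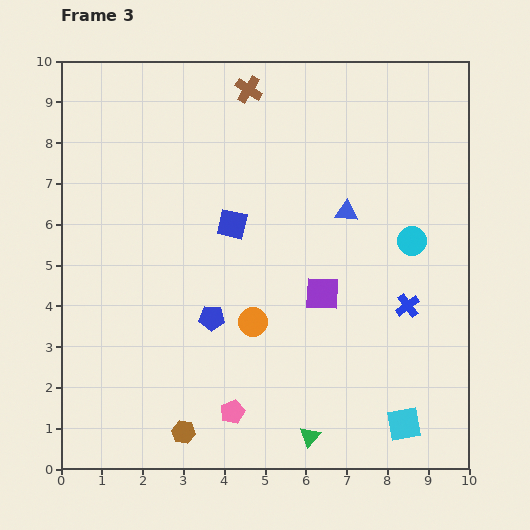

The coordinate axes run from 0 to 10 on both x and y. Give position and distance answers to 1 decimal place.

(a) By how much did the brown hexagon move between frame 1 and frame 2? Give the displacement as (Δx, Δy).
(-1.6, -3.5)

The brown hexagon was at (6.2, 7.8) in frame 1 and (4.6, 4.3) in frame 2.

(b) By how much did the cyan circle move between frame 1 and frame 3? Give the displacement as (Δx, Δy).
(-0.6, -1.9)

The cyan circle was at (9.2, 7.5) in frame 1 and (8.6, 5.6) in frame 3.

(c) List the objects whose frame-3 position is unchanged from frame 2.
the blue triangle, the blue cross, the orange circle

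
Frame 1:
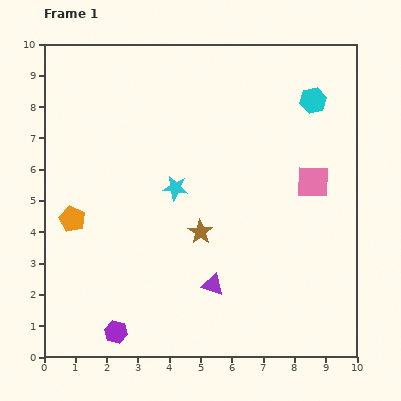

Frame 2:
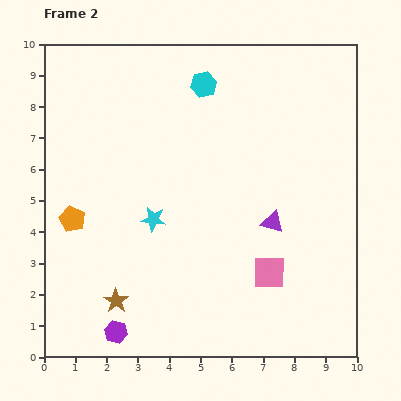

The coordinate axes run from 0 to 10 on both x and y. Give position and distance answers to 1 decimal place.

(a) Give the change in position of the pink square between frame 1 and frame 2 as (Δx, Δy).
(-1.4, -2.9)

The pink square was at (8.6, 5.6) in frame 1 and (7.2, 2.7) in frame 2.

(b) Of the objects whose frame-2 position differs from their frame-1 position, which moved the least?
the cyan star

(moved 1.2)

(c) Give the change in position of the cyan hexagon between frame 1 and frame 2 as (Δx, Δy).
(-3.5, 0.5)

The cyan hexagon was at (8.6, 8.2) in frame 1 and (5.1, 8.7) in frame 2.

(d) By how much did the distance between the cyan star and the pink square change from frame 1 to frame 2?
-0.3

Distance in frame 1: 4.4. Distance in frame 2: 4.1.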